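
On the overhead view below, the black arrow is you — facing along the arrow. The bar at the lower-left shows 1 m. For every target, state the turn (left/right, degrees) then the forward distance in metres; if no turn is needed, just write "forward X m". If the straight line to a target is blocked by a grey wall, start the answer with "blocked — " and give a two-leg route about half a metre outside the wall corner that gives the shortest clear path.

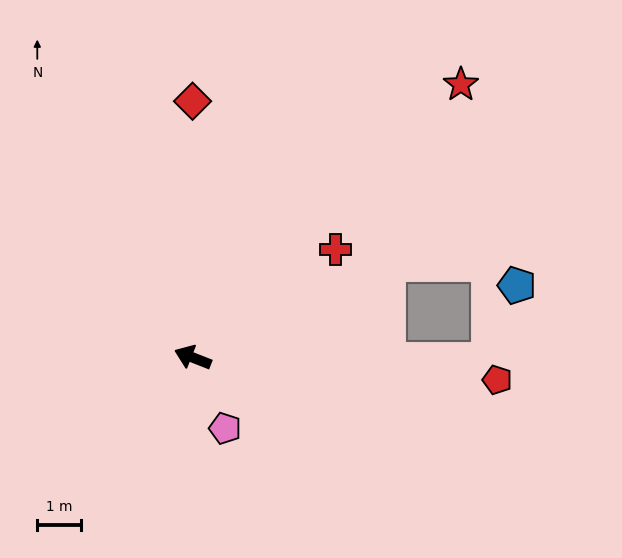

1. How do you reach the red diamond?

turn right 68°, forward 5.8 m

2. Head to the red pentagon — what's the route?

turn right 163°, forward 7.0 m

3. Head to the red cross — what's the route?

turn right 121°, forward 4.1 m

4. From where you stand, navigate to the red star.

turn right 113°, forward 8.7 m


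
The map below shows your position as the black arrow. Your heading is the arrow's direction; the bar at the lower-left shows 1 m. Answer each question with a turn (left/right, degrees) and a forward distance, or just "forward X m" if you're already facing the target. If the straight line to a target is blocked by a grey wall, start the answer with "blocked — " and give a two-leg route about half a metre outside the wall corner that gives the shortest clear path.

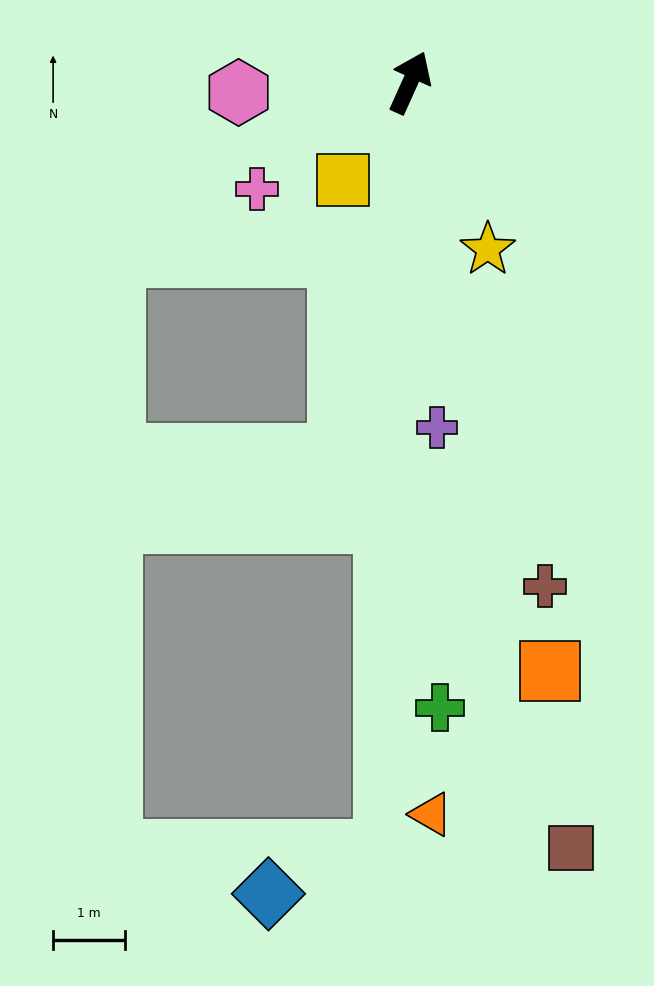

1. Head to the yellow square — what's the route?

turn left 170°, forward 1.6 m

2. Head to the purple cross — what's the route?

turn right 151°, forward 4.8 m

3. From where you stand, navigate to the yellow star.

turn right 131°, forward 2.6 m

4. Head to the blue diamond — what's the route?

blocked — turn right 158°, forward 10.6 m, then turn right 67°, forward 1.7 m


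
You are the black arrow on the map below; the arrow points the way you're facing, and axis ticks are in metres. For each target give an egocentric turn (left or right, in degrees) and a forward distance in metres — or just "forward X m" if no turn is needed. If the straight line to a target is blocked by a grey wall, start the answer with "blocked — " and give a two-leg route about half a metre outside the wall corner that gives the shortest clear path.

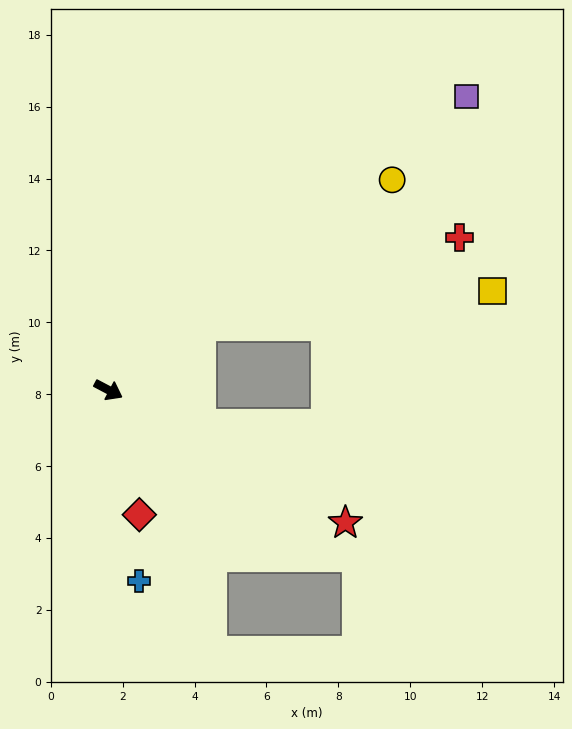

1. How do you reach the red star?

forward 7.6 m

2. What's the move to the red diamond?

turn right 48°, forward 3.6 m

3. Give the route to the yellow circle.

turn left 64°, forward 9.8 m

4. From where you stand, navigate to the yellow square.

blocked — turn left 62°, forward 3.1 m, then turn right 27°, forward 8.2 m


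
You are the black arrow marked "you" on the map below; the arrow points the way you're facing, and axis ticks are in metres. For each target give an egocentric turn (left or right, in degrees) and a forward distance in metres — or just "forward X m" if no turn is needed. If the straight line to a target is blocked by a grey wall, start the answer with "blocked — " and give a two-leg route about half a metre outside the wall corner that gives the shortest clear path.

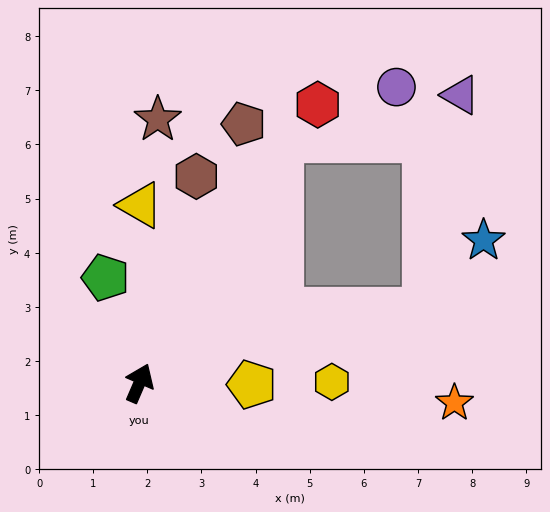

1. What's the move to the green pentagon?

turn left 41°, forward 2.0 m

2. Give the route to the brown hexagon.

turn left 8°, forward 4.0 m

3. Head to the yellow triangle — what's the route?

turn left 23°, forward 3.3 m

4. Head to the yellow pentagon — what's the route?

turn right 67°, forward 2.1 m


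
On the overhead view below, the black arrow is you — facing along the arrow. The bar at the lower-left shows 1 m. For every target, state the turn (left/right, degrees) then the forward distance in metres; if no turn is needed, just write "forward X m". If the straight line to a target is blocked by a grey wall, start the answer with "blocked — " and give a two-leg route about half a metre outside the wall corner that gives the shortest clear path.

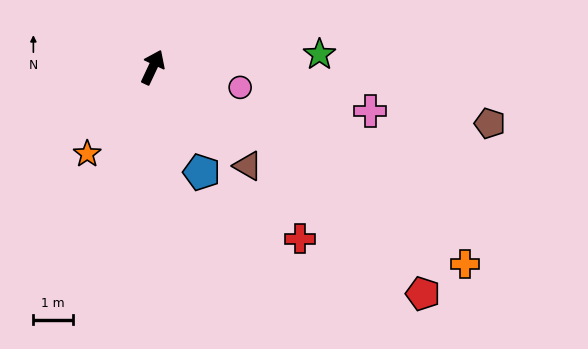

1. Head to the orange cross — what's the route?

turn right 97°, forward 9.4 m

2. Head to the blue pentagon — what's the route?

turn right 130°, forward 3.0 m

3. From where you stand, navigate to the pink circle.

turn right 78°, forward 2.3 m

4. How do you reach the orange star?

turn left 168°, forward 2.8 m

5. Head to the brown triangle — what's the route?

turn right 111°, forward 3.5 m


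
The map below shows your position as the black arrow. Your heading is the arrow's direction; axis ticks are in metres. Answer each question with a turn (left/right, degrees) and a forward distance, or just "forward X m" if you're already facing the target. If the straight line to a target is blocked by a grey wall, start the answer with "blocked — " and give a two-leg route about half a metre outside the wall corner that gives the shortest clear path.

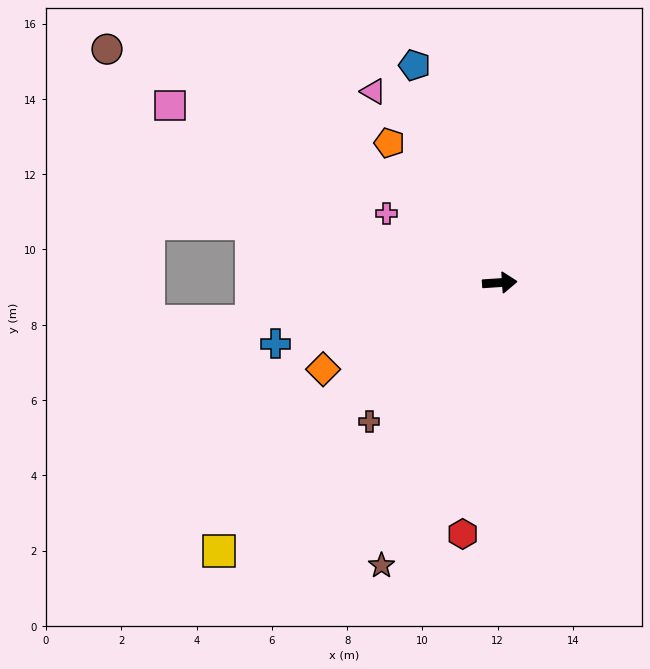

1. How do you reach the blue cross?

turn right 168°, forward 6.2 m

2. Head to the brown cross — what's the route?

turn right 137°, forward 5.1 m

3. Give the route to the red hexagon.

turn right 102°, forward 6.7 m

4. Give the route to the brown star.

turn right 116°, forward 8.1 m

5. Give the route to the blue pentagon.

turn left 108°, forward 6.2 m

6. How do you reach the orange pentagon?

turn left 125°, forward 4.7 m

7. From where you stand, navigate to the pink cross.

turn left 145°, forward 3.5 m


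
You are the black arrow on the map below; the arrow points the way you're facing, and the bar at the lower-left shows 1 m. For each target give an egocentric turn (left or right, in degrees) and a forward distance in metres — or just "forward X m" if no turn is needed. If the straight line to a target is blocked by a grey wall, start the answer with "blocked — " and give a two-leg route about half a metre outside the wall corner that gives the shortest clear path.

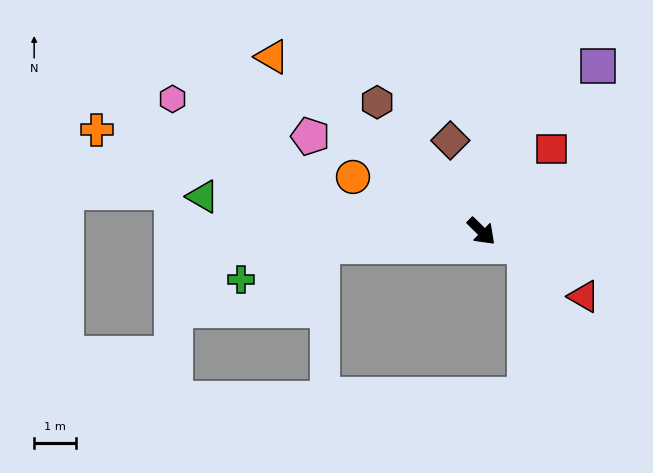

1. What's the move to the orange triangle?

turn right 175°, forward 6.5 m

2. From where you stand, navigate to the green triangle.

turn right 143°, forward 6.7 m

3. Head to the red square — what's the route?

turn left 94°, forward 2.6 m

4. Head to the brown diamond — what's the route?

turn left 153°, forward 2.3 m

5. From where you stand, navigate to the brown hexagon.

turn left 173°, forward 4.0 m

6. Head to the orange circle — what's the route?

turn right 159°, forward 3.3 m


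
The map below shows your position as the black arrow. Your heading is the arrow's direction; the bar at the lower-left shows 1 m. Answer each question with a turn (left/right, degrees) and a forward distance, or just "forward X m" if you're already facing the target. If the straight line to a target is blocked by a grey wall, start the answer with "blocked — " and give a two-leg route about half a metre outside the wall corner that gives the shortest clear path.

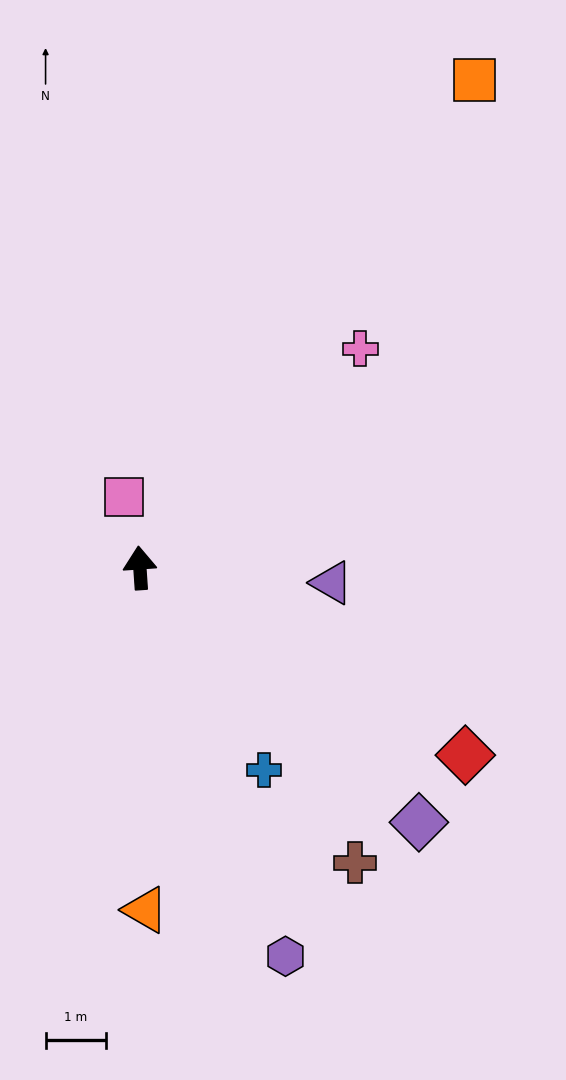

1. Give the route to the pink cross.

turn right 49°, forward 5.2 m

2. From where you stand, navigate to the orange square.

turn right 38°, forward 9.9 m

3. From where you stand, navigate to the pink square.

turn left 9°, forward 1.2 m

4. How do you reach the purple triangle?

turn right 98°, forward 3.2 m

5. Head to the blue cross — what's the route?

turn right 152°, forward 3.9 m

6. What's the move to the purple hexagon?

turn right 163°, forward 6.9 m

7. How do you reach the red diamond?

turn right 124°, forward 6.3 m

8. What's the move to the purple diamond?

turn right 136°, forward 6.3 m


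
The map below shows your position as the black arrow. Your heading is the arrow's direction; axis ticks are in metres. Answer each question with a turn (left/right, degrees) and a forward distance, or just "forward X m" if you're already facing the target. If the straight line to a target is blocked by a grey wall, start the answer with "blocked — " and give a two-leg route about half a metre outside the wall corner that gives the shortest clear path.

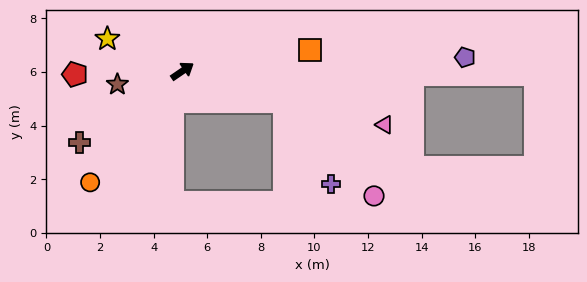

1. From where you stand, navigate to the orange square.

turn right 25°, forward 4.8 m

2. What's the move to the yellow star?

turn left 122°, forward 3.0 m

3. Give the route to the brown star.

turn left 157°, forward 2.5 m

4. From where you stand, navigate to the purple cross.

blocked — turn right 51°, forward 4.0 m, then turn right 44°, forward 3.5 m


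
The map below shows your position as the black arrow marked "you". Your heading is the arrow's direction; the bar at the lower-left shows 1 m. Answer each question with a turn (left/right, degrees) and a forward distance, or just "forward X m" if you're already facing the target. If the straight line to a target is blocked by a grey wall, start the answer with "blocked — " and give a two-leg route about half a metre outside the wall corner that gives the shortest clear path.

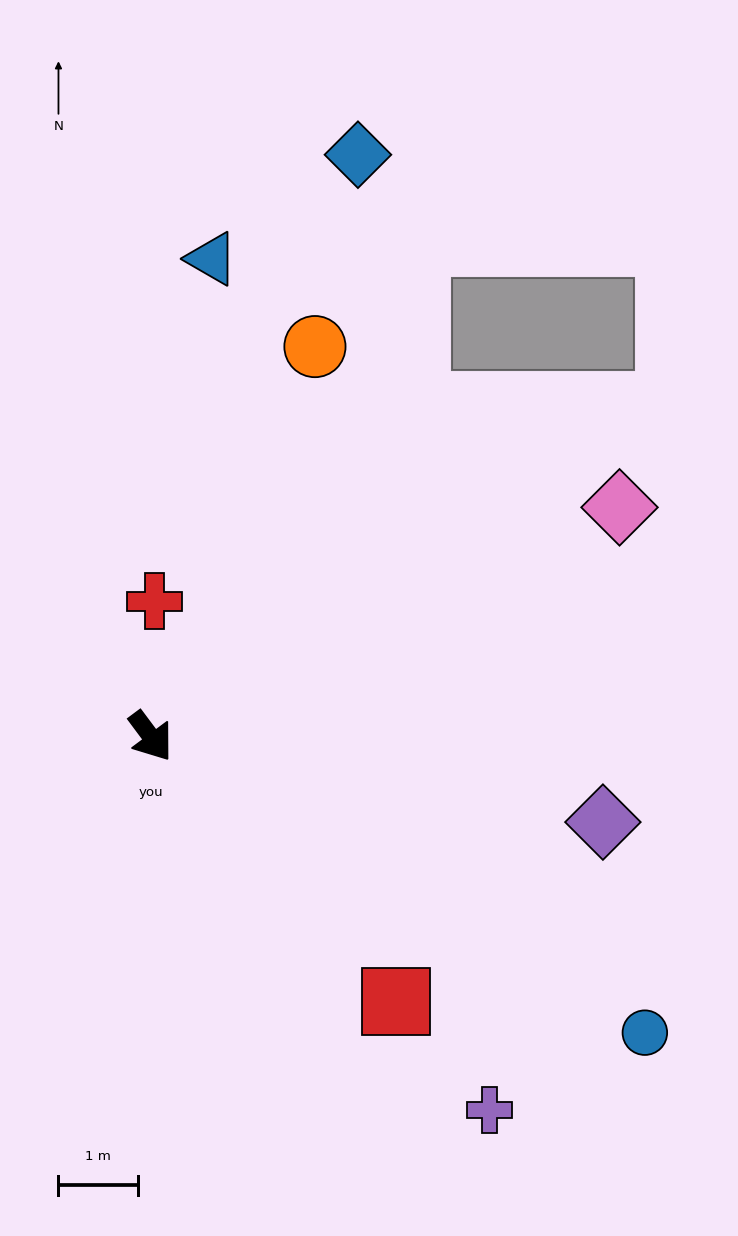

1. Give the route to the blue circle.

turn left 22°, forward 7.2 m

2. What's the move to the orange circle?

turn left 120°, forward 5.3 m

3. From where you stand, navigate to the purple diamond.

turn left 43°, forward 5.8 m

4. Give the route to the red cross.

turn left 142°, forward 1.7 m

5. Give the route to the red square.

turn left 6°, forward 4.5 m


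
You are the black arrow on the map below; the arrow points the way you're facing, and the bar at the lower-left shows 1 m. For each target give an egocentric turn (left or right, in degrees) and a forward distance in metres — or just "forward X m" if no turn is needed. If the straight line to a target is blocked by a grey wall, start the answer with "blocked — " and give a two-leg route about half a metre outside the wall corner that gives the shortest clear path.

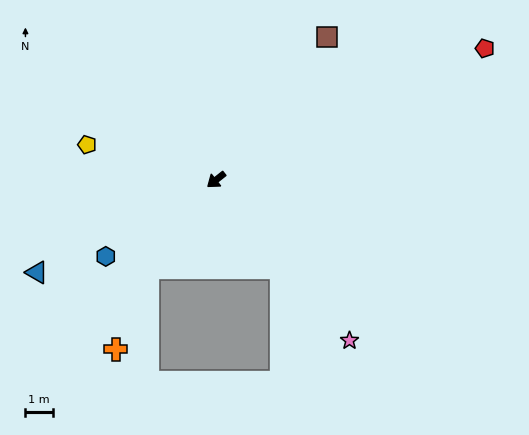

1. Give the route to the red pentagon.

turn left 168°, forward 10.9 m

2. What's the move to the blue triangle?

turn right 11°, forward 7.4 m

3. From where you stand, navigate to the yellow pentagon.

turn right 54°, forward 4.9 m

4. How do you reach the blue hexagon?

turn right 4°, forward 4.9 m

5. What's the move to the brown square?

turn right 166°, forward 6.6 m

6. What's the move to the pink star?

turn left 91°, forward 7.6 m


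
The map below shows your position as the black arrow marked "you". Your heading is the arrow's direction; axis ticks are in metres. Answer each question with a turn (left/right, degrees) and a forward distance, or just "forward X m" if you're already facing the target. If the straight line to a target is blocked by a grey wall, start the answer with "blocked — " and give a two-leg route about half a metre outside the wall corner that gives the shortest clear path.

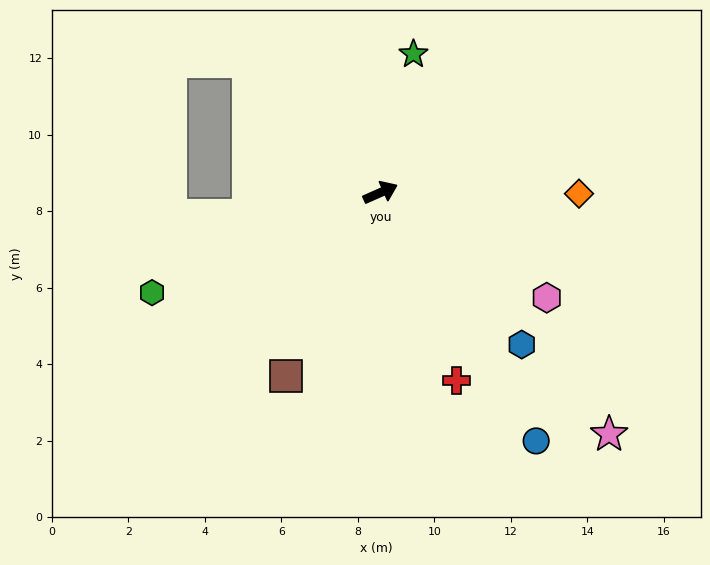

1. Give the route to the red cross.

turn right 92°, forward 5.3 m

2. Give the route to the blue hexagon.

turn right 71°, forward 5.4 m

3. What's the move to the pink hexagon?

turn right 56°, forward 5.1 m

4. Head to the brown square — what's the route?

turn right 141°, forward 5.4 m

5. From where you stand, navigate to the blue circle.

turn right 82°, forward 7.7 m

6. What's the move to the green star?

turn left 53°, forward 3.7 m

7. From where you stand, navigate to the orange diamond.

turn right 24°, forward 5.2 m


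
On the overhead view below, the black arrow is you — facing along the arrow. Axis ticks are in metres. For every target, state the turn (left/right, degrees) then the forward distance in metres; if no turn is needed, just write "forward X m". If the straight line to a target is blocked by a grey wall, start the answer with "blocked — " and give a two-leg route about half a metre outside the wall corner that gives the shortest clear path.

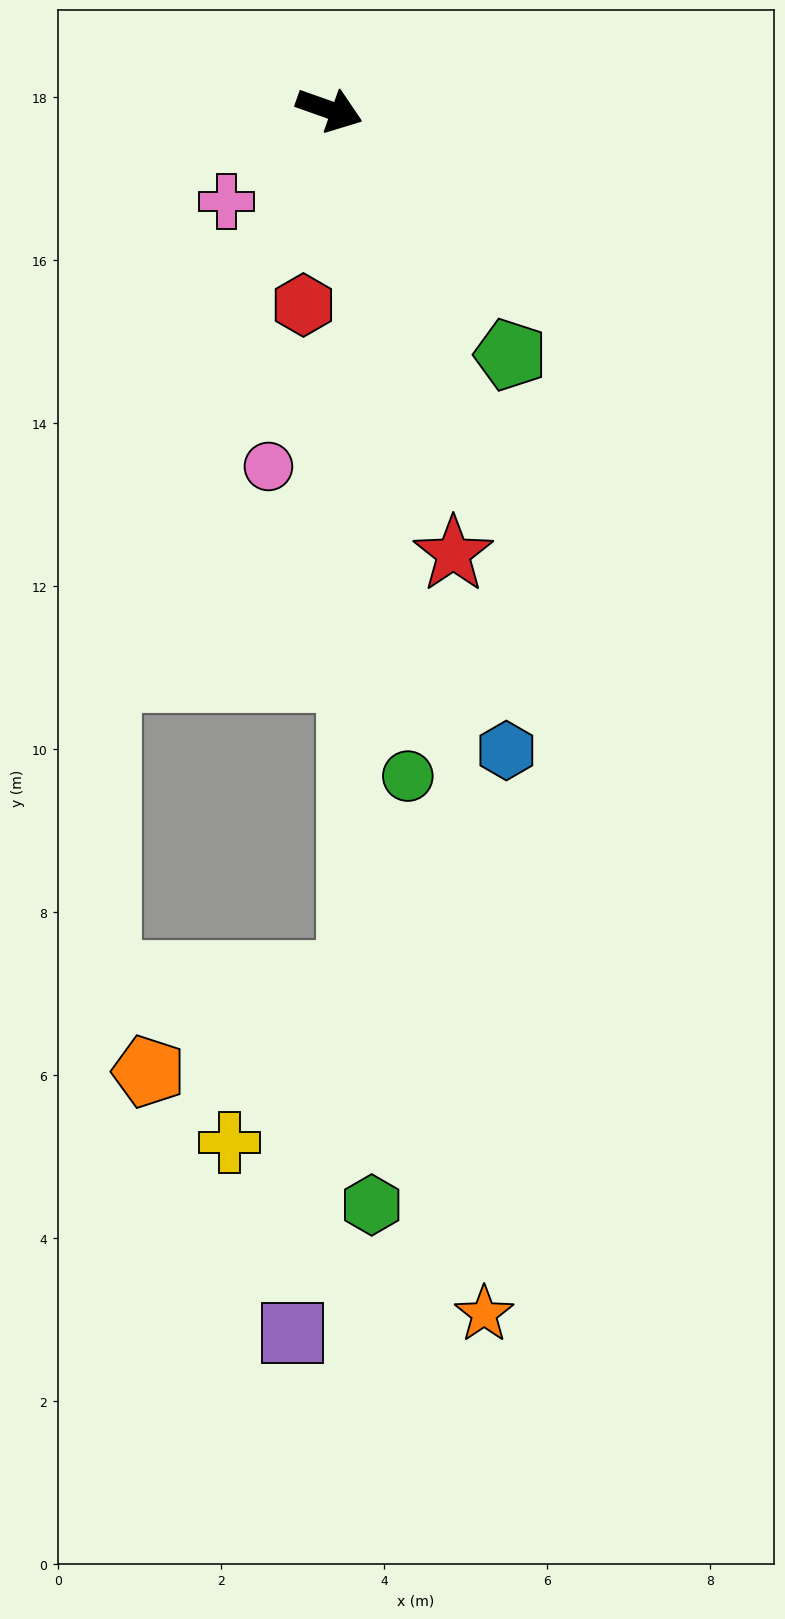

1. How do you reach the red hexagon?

turn right 78°, forward 2.4 m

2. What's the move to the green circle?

turn right 64°, forward 8.2 m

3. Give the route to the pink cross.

turn right 119°, forward 1.7 m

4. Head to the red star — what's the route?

turn right 55°, forward 5.7 m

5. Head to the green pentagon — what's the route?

turn right 34°, forward 3.7 m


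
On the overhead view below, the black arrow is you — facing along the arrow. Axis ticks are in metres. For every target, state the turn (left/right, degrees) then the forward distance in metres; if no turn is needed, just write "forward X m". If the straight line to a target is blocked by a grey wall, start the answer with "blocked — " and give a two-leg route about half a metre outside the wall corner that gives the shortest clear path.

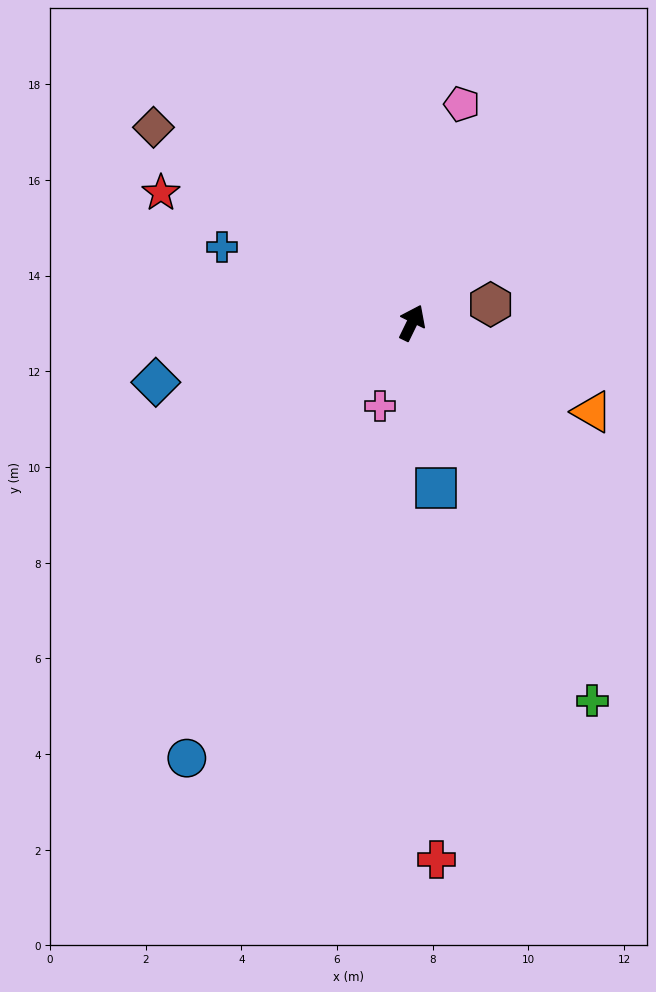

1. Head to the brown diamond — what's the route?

turn left 79°, forward 6.8 m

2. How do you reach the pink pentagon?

turn left 13°, forward 4.7 m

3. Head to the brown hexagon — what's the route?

turn right 51°, forward 1.7 m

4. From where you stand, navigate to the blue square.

turn right 146°, forward 3.5 m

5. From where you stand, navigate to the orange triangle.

turn right 90°, forward 4.2 m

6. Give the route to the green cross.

turn right 129°, forward 8.8 m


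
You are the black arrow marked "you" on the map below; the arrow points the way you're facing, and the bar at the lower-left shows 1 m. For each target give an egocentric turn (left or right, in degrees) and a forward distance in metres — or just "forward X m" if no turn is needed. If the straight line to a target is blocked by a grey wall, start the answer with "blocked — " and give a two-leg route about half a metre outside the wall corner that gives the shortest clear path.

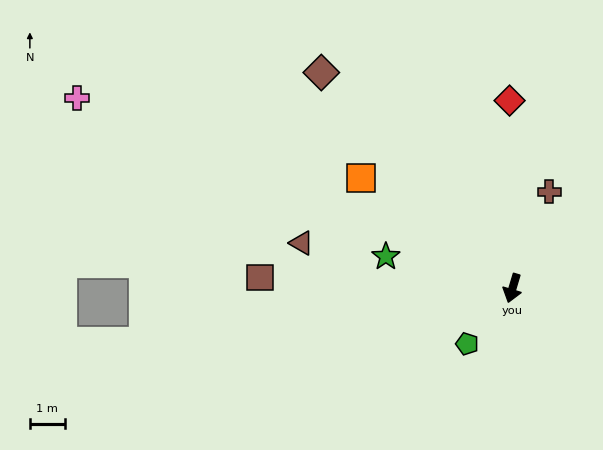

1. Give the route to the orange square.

turn right 109°, forward 5.4 m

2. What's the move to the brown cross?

turn left 176°, forward 3.0 m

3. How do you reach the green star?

turn right 87°, forward 3.8 m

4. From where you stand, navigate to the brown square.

turn right 76°, forward 7.3 m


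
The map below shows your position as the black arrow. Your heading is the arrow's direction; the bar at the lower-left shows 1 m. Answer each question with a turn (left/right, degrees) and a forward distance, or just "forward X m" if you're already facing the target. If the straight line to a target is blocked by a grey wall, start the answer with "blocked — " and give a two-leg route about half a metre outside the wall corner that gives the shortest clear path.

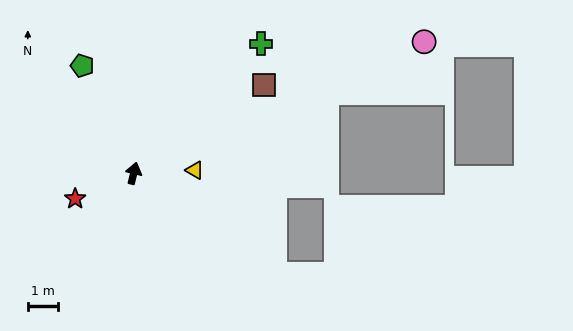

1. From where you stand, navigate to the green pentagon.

turn left 39°, forward 4.0 m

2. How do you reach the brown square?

turn right 42°, forward 5.3 m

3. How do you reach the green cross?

turn right 31°, forward 6.1 m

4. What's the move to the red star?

turn left 127°, forward 2.1 m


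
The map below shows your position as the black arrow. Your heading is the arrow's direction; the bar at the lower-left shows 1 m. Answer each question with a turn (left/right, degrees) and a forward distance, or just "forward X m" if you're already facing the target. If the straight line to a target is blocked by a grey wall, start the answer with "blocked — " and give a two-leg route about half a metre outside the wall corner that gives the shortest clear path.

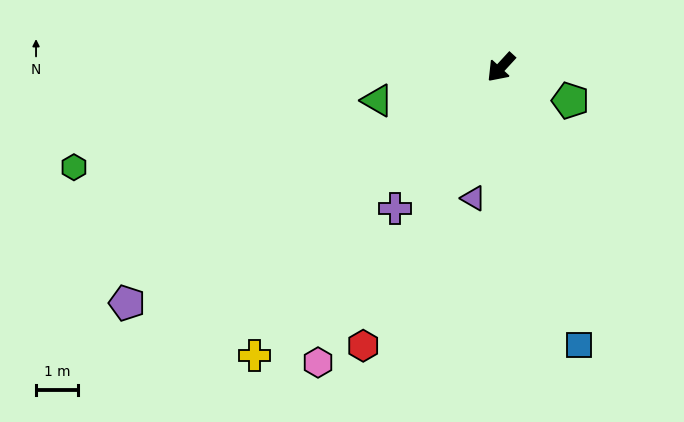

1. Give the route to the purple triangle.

turn left 31°, forward 3.2 m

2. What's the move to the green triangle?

turn right 32°, forward 3.1 m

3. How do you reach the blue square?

turn left 58°, forward 6.9 m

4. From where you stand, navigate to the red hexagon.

turn left 16°, forward 7.4 m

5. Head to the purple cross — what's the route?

turn left 6°, forward 4.2 m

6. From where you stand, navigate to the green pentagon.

turn left 107°, forward 1.8 m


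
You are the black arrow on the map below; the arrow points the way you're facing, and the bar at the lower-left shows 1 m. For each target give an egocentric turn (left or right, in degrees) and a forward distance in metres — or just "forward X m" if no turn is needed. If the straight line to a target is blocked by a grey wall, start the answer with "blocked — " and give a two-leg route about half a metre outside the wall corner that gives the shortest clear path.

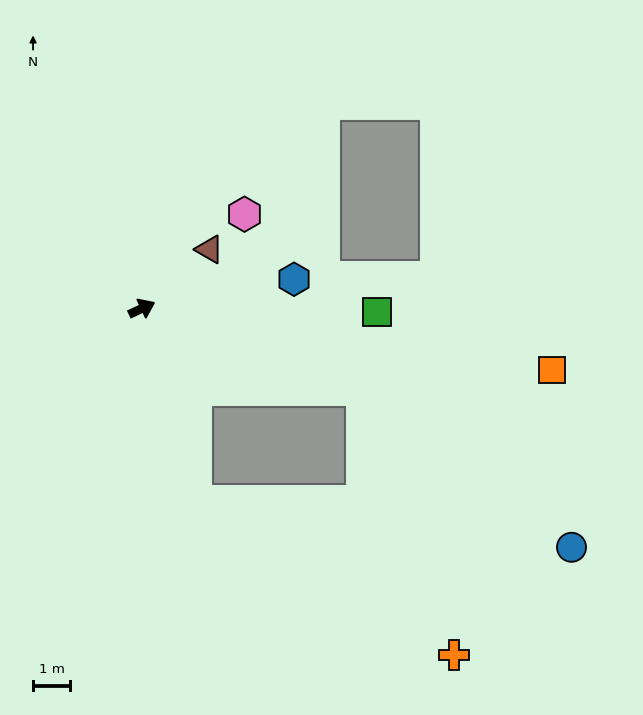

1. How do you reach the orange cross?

blocked — turn right 99°, forward 5.4 m, then turn left 43°, forward 8.1 m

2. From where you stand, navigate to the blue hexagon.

turn right 14°, forward 4.2 m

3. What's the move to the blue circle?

blocked — turn right 45°, forward 6.3 m, then turn right 17°, forward 7.1 m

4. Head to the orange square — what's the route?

turn right 34°, forward 11.2 m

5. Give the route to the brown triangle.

turn left 16°, forward 2.4 m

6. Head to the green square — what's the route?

turn right 26°, forward 6.3 m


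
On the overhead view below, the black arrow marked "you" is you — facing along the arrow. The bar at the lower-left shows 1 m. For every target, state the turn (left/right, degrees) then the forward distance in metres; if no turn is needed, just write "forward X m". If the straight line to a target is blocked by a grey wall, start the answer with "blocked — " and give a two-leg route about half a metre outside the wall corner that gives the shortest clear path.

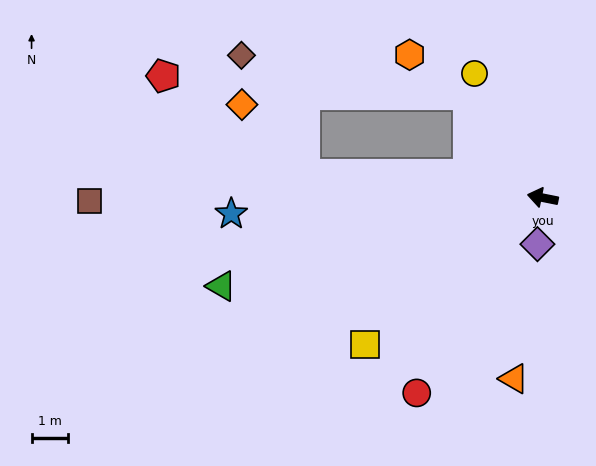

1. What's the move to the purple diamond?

turn left 95°, forward 1.3 m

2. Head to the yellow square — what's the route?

turn left 51°, forward 6.4 m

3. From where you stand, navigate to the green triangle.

turn left 27°, forward 9.2 m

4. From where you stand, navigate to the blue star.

turn left 14°, forward 8.6 m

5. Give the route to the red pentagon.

blocked — turn left 6°, forward 6.6 m, then turn right 30°, forward 4.8 m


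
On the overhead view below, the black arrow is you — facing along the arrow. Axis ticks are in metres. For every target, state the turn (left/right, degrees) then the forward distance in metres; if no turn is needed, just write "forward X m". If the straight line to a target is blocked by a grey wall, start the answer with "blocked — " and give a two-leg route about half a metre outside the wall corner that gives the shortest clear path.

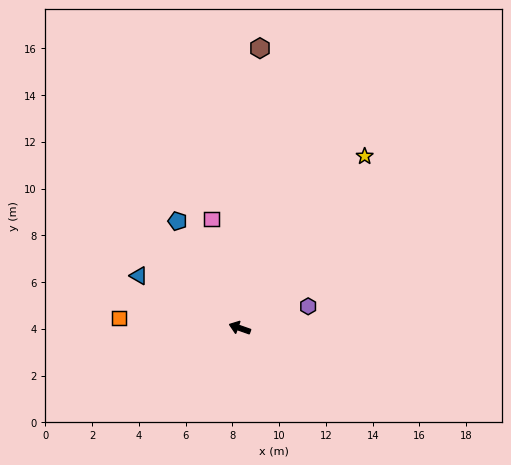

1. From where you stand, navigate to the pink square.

turn right 56°, forward 4.8 m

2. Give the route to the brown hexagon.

turn right 75°, forward 12.0 m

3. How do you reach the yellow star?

turn right 107°, forward 9.1 m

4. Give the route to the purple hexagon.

turn right 143°, forward 3.1 m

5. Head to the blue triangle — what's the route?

turn right 8°, forward 4.9 m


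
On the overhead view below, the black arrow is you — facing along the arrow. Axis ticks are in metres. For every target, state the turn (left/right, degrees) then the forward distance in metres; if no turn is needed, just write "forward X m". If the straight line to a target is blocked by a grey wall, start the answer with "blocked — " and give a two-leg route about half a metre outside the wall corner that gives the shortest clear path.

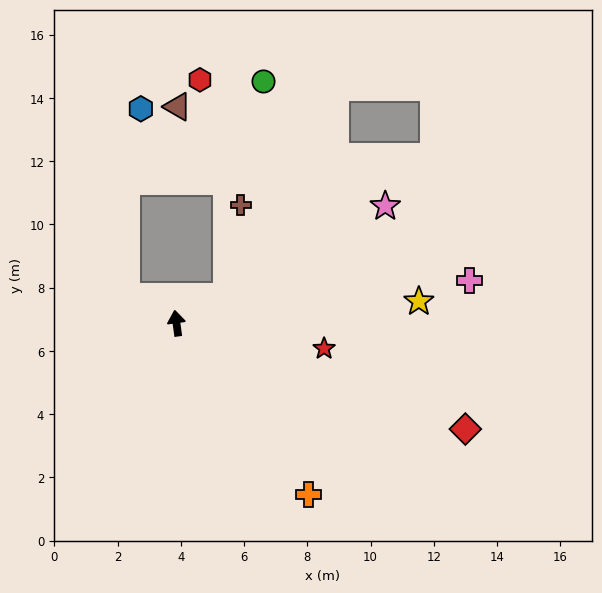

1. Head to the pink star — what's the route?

turn right 69°, forward 7.6 m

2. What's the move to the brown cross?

blocked — turn right 69°, forward 1.8 m, then turn left 52°, forward 2.9 m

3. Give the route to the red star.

turn right 108°, forward 4.7 m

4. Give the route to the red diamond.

turn right 118°, forward 9.7 m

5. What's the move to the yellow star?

turn right 93°, forward 7.7 m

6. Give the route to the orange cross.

turn right 150°, forward 6.8 m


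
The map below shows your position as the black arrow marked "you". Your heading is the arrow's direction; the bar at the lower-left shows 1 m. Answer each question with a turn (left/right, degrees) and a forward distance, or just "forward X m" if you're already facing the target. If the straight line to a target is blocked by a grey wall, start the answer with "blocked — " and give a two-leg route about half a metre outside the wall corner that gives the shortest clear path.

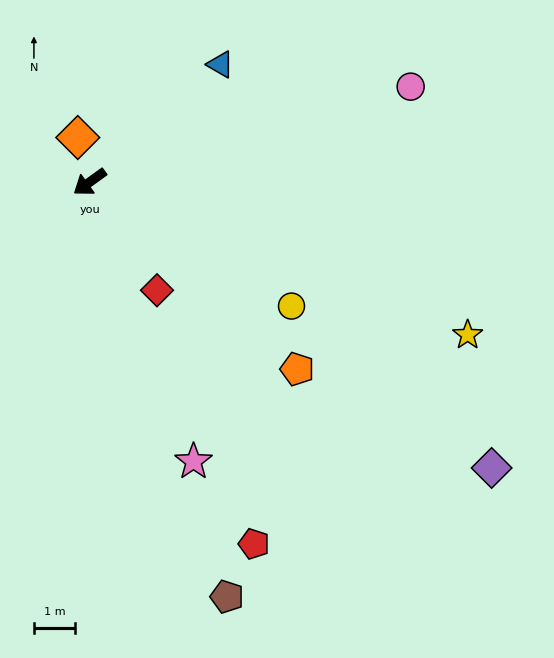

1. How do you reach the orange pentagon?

turn left 102°, forward 6.7 m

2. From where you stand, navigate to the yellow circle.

turn left 113°, forward 5.7 m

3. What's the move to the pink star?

turn left 75°, forward 7.2 m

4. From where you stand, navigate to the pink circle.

turn left 161°, forward 8.1 m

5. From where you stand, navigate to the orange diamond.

turn right 111°, forward 1.1 m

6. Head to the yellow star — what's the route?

turn left 122°, forward 9.8 m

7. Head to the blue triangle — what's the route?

turn right 174°, forward 4.2 m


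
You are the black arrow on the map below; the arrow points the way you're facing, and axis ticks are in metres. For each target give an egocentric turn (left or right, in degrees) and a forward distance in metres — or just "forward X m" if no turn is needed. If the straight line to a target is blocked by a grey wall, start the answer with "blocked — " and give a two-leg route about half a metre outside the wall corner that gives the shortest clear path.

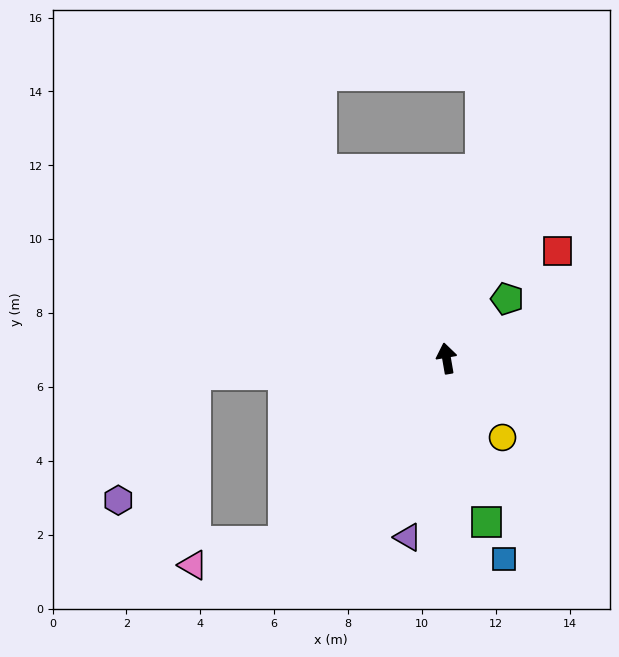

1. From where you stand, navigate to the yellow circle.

turn right 155°, forward 2.6 m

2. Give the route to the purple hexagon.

blocked — turn left 84°, forward 6.8 m, then turn left 55°, forward 4.0 m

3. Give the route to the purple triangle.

turn left 158°, forward 5.0 m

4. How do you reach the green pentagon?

turn right 55°, forward 2.3 m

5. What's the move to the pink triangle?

blocked — turn left 129°, forward 6.6 m, then turn right 34°, forward 2.5 m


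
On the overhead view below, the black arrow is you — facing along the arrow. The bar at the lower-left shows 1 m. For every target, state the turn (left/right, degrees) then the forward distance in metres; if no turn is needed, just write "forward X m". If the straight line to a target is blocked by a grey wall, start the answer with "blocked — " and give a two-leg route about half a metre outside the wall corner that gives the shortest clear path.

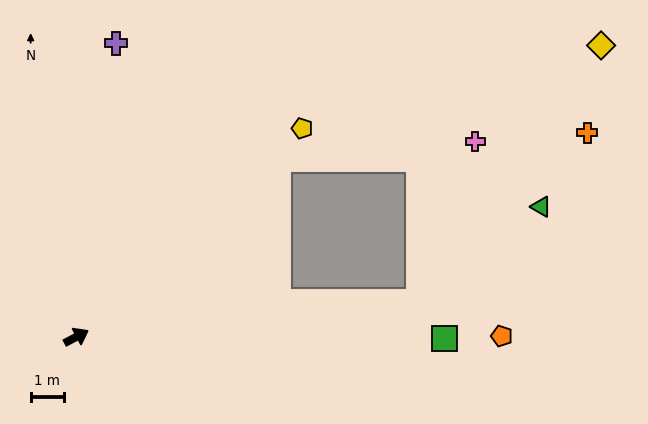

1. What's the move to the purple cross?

turn left 54°, forward 9.0 m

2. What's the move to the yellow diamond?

blocked — turn left 14°, forward 8.1 m, then turn right 23°, forward 10.4 m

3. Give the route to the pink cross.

blocked — turn left 14°, forward 8.1 m, then turn right 37°, forward 6.0 m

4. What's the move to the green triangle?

blocked — turn right 22°, forward 10.5 m, then turn left 32°, forward 4.7 m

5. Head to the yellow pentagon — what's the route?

turn left 15°, forward 9.3 m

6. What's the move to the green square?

turn right 28°, forward 11.1 m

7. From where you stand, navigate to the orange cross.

blocked — turn right 22°, forward 10.5 m, then turn left 40°, forward 7.2 m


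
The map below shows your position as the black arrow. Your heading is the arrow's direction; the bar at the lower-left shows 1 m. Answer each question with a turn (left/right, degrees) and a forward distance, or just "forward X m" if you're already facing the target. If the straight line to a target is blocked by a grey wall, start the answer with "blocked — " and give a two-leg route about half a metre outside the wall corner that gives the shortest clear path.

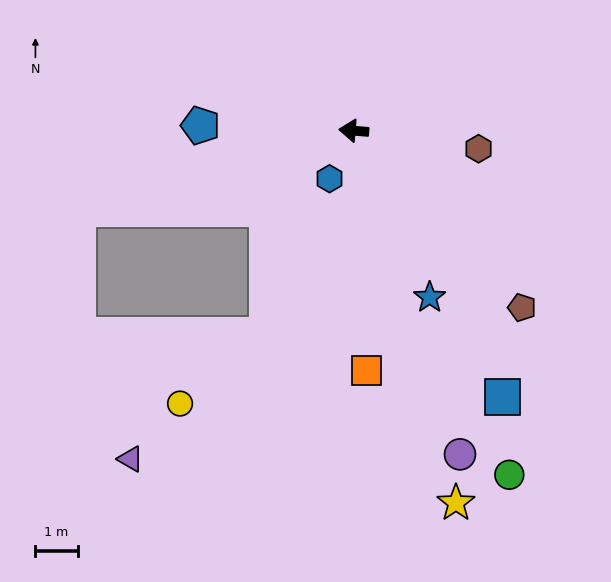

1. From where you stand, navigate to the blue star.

turn left 119°, forward 4.3 m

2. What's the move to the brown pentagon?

turn left 138°, forward 5.8 m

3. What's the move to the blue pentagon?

turn left 3°, forward 3.6 m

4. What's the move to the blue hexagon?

turn left 68°, forward 1.3 m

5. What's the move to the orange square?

turn left 98°, forward 5.7 m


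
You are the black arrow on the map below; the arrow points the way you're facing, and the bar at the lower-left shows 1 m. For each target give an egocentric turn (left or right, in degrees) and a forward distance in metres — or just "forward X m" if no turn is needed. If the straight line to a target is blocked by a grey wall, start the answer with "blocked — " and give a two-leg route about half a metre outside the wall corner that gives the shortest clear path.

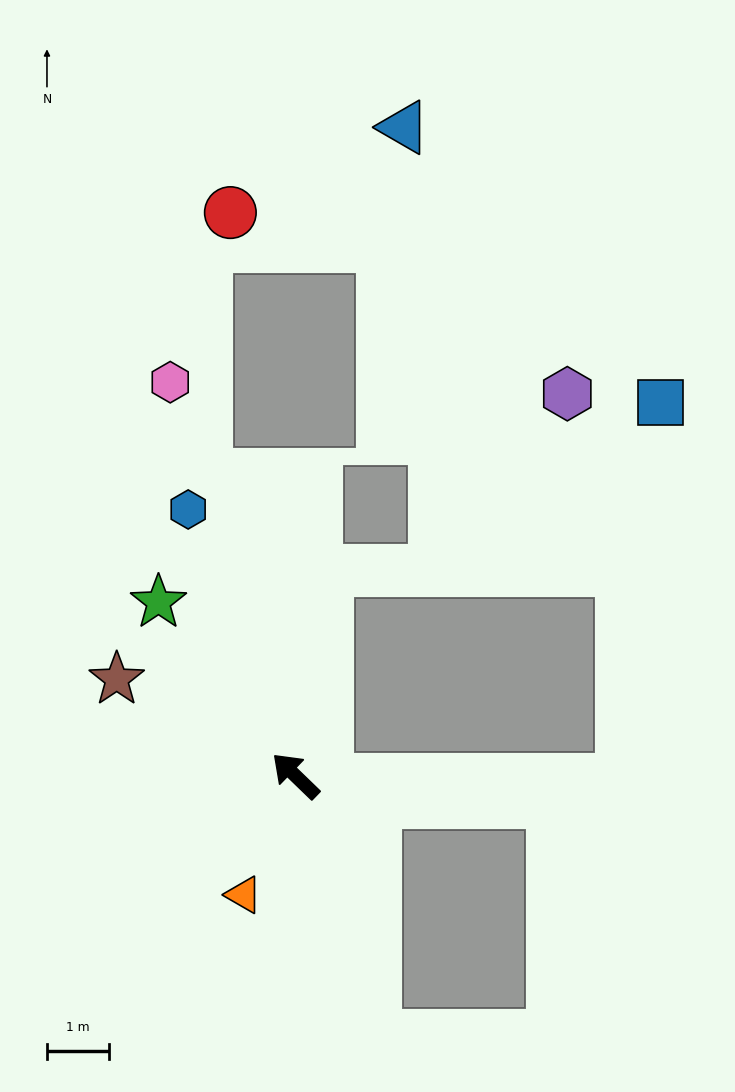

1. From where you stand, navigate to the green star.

turn right 8°, forward 3.6 m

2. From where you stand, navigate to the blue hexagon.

turn right 24°, forward 4.6 m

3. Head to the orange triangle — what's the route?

turn left 110°, forward 2.1 m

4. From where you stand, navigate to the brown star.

turn left 16°, forward 3.3 m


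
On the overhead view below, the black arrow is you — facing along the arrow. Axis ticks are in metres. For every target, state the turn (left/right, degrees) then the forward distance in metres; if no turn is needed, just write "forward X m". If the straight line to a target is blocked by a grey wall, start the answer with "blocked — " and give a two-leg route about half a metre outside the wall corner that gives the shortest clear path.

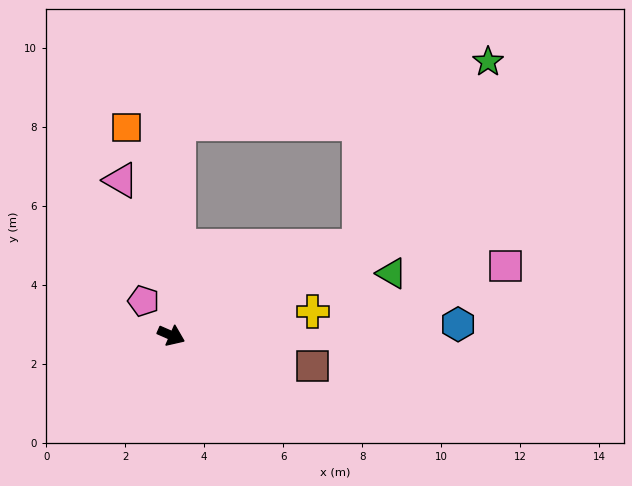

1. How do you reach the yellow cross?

turn left 33°, forward 3.6 m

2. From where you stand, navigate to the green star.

blocked — turn left 49°, forward 5.3 m, then turn left 30°, forward 5.7 m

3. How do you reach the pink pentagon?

turn left 152°, forward 1.1 m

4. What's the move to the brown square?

turn left 12°, forward 3.7 m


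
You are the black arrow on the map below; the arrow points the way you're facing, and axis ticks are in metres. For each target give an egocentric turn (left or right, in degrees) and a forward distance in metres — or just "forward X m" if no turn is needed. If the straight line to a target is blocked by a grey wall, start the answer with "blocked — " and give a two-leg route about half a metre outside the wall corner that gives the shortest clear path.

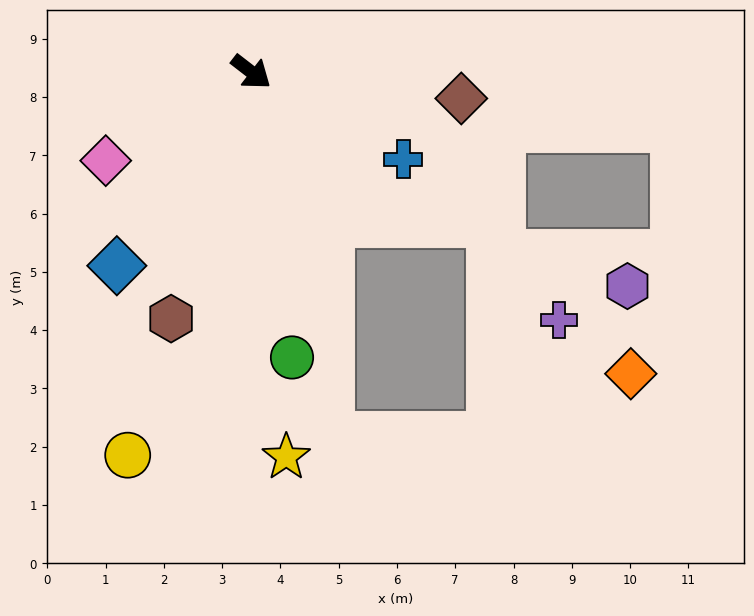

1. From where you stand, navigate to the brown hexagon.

turn right 70°, forward 4.4 m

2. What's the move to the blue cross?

turn left 8°, forward 3.0 m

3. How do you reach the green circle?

turn right 44°, forward 4.9 m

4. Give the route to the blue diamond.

turn right 87°, forward 4.0 m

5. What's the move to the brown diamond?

turn left 31°, forward 3.6 m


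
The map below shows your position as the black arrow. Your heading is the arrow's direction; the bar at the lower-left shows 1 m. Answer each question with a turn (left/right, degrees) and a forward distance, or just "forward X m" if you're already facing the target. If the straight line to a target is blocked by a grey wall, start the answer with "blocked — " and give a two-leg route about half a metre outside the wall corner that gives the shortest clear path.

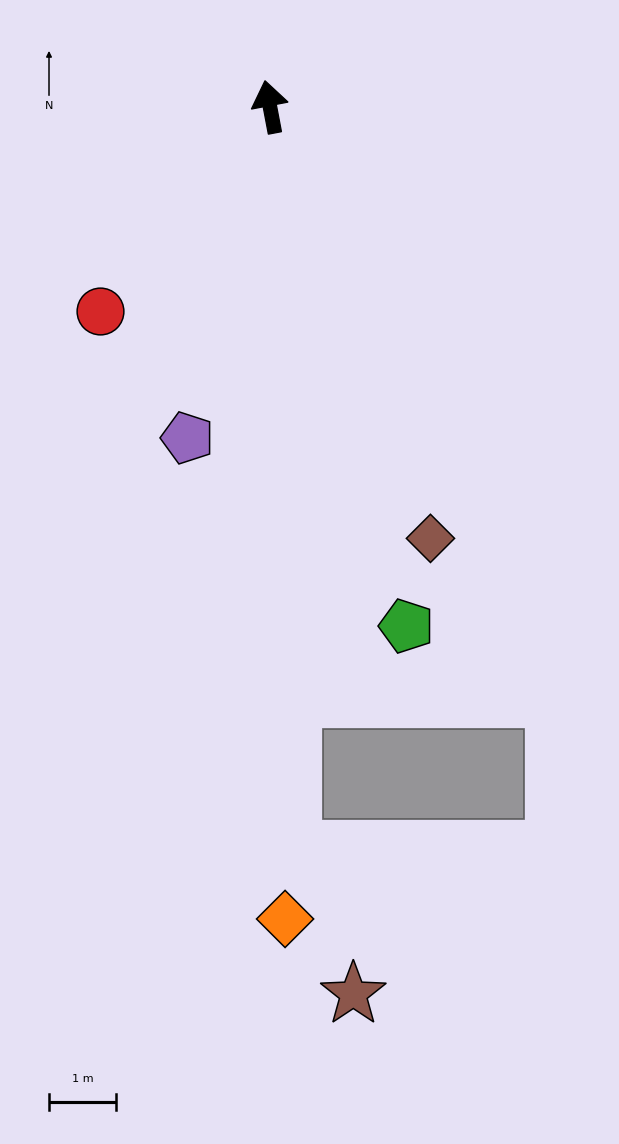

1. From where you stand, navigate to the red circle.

turn left 130°, forward 4.0 m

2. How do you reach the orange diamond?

turn left 170°, forward 12.2 m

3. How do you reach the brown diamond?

turn right 170°, forward 6.9 m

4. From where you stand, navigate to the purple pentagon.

turn left 155°, forward 5.1 m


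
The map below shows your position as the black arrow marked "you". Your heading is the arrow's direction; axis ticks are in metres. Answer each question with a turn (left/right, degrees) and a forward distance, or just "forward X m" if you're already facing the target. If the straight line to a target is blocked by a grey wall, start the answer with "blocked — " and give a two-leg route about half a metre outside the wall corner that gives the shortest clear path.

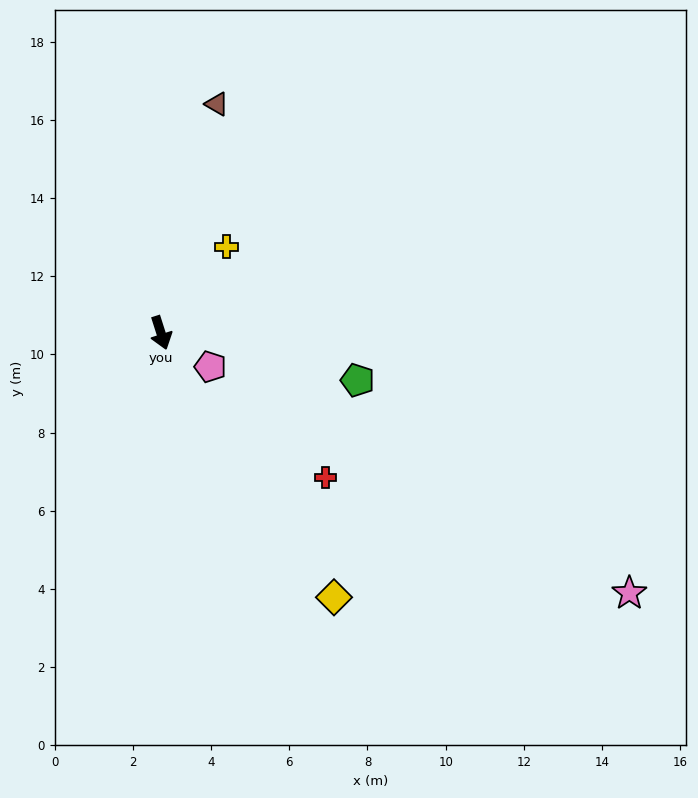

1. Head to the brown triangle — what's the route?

turn left 149°, forward 6.0 m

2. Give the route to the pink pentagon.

turn left 38°, forward 1.5 m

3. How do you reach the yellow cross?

turn left 125°, forward 2.8 m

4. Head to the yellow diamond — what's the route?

turn left 16°, forward 8.1 m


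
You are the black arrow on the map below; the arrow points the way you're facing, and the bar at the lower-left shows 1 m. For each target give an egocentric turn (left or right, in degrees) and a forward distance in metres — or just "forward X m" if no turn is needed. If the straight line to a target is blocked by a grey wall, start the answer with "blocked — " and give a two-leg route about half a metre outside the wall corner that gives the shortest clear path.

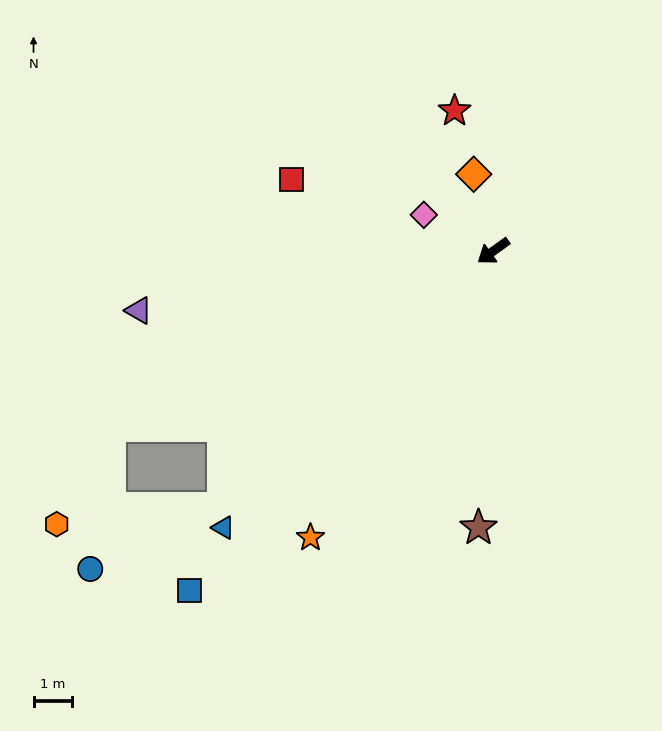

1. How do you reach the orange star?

turn left 22°, forward 8.9 m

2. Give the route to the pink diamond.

turn right 63°, forward 2.0 m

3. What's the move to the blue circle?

blocked — turn right 11°, forward 11.0 m, then turn left 57°, forward 3.8 m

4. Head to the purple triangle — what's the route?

turn right 26°, forward 9.4 m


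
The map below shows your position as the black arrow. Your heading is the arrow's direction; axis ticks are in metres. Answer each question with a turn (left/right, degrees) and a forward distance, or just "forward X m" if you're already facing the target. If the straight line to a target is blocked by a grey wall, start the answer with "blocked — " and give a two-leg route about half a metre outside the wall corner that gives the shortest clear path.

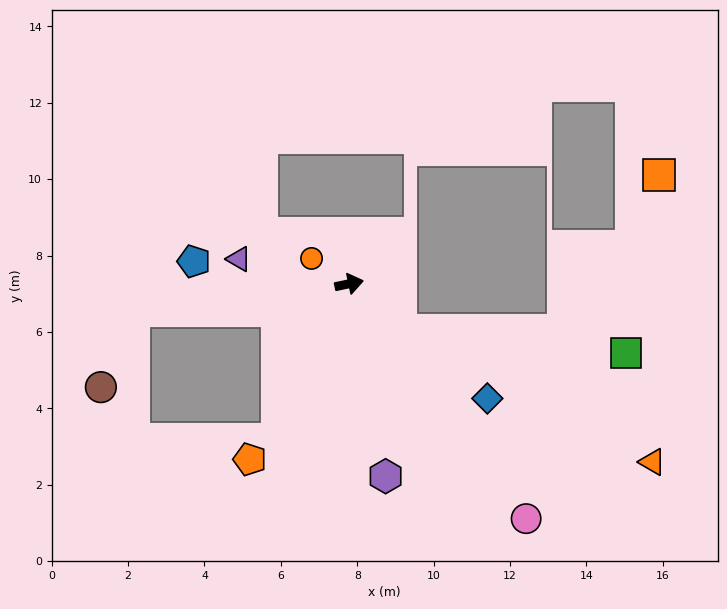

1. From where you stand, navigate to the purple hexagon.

turn right 91°, forward 5.1 m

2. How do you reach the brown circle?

blocked — turn left 175°, forward 5.7 m, then turn left 60°, forward 2.2 m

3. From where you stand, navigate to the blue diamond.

turn right 52°, forward 4.7 m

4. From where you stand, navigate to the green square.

blocked — turn right 54°, forward 1.8 m, then turn left 36°, forward 5.9 m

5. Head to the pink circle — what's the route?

turn right 65°, forward 7.7 m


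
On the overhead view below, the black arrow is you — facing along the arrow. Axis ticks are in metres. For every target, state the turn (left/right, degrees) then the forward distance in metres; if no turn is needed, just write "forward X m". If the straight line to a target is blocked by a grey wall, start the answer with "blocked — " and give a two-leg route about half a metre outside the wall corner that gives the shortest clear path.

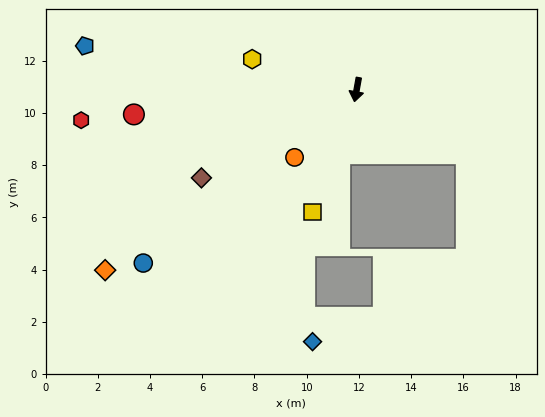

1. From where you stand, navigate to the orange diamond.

turn right 44°, forward 11.9 m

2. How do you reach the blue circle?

turn right 41°, forward 10.5 m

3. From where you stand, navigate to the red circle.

turn right 73°, forward 8.6 m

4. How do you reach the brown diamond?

turn right 50°, forward 6.8 m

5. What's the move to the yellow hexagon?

turn right 96°, forward 4.2 m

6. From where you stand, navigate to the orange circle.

turn right 32°, forward 3.5 m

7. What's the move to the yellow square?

turn right 10°, forward 5.0 m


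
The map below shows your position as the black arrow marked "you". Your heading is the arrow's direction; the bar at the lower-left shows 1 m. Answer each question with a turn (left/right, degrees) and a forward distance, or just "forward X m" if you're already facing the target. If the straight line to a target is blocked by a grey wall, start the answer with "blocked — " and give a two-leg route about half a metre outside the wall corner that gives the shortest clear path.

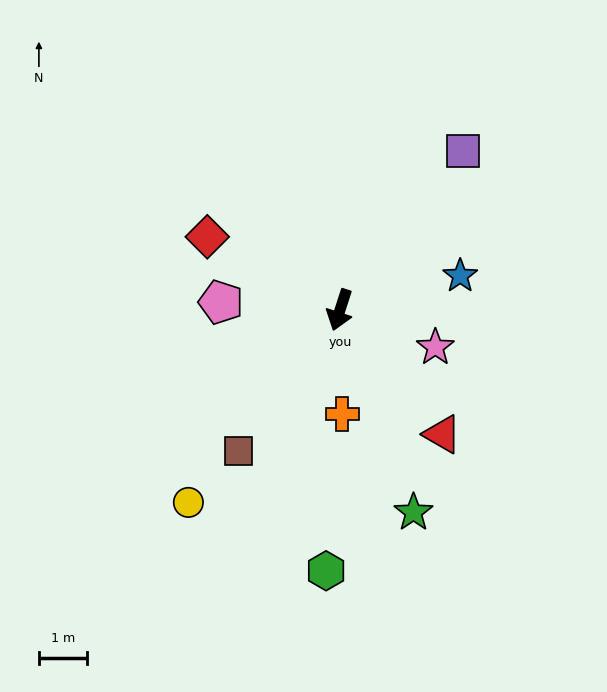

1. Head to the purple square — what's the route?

turn left 160°, forward 4.2 m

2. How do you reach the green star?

turn left 38°, forward 4.5 m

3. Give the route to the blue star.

turn left 124°, forward 2.6 m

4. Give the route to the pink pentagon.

turn right 76°, forward 2.5 m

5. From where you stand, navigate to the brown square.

turn right 18°, forward 3.6 m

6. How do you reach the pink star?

turn left 87°, forward 2.1 m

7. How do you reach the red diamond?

turn right 101°, forward 3.2 m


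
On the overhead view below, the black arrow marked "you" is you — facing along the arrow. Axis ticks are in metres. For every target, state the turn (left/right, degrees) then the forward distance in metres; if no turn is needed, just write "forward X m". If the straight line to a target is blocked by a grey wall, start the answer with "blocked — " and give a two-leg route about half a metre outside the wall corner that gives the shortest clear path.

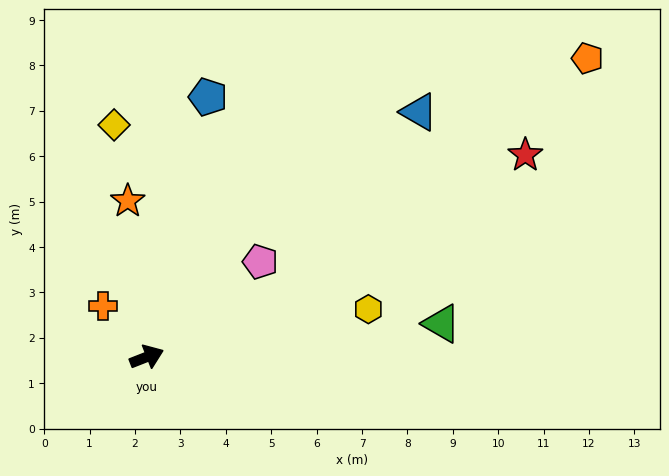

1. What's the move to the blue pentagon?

turn left 55°, forward 5.9 m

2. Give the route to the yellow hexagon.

turn right 9°, forward 5.0 m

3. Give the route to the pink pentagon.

turn left 19°, forward 3.3 m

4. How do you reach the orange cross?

turn left 109°, forward 1.5 m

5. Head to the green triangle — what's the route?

turn right 15°, forward 6.5 m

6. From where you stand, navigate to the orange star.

turn left 76°, forward 3.5 m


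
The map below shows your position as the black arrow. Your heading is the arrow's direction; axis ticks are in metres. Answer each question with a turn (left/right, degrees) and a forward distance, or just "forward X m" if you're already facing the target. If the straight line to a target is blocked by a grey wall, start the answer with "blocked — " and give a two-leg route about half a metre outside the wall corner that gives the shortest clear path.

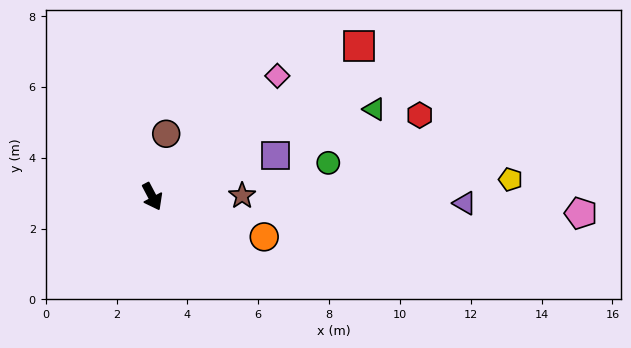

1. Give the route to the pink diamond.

turn left 106°, forward 4.9 m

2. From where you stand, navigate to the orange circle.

turn left 42°, forward 3.4 m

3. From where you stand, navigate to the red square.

turn left 98°, forward 7.2 m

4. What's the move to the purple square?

turn left 81°, forward 3.7 m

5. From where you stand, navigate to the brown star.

turn left 63°, forward 2.5 m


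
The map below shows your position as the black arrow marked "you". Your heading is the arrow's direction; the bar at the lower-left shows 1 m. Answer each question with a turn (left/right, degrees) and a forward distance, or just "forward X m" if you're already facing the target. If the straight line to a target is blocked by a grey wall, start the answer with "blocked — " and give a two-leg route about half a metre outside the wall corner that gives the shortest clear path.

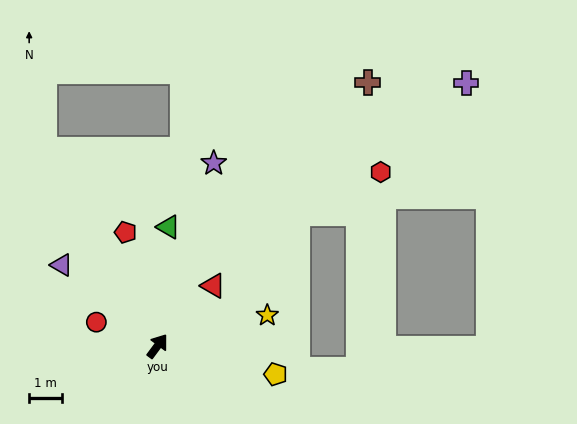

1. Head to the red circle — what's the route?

turn left 105°, forward 2.0 m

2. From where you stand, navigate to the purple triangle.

turn left 86°, forward 3.8 m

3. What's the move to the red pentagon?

turn left 52°, forward 3.6 m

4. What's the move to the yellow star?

turn right 38°, forward 3.5 m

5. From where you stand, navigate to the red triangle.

turn right 6°, forward 2.5 m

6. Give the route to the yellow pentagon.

turn right 67°, forward 3.7 m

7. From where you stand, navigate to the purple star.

turn left 19°, forward 5.8 m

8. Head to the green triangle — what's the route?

turn left 31°, forward 3.7 m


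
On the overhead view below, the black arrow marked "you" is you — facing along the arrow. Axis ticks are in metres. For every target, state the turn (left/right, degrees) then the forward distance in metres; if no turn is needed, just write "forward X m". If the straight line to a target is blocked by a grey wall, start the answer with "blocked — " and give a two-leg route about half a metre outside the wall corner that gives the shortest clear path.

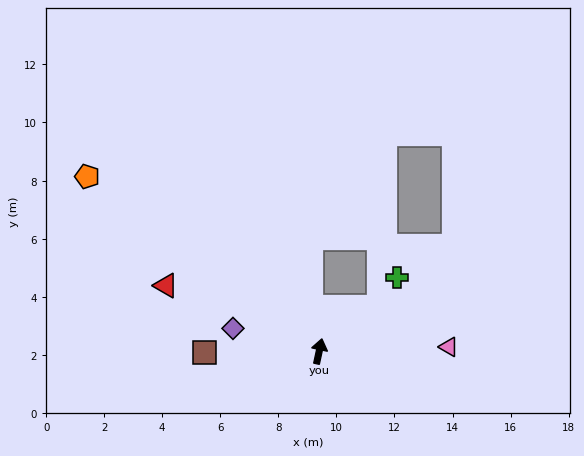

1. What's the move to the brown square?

turn left 103°, forward 4.0 m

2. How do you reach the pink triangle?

turn right 76°, forward 4.5 m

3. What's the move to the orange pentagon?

turn left 65°, forward 10.0 m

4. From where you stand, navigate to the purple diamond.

turn left 87°, forward 3.1 m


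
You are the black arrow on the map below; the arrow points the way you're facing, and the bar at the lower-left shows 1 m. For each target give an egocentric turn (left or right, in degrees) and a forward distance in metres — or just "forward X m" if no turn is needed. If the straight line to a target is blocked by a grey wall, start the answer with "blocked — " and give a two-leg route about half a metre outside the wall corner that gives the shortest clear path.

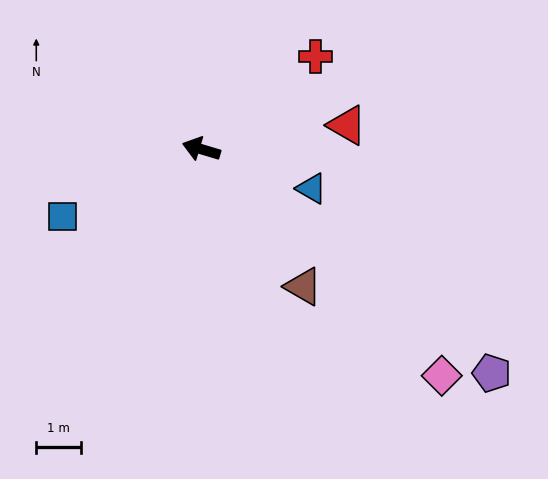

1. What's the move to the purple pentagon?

turn left 159°, forward 8.2 m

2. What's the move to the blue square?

turn left 42°, forward 3.4 m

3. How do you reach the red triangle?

turn right 154°, forward 3.3 m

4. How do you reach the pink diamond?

turn left 153°, forward 7.4 m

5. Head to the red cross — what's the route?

turn right 124°, forward 3.3 m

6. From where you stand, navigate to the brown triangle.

turn left 143°, forward 3.8 m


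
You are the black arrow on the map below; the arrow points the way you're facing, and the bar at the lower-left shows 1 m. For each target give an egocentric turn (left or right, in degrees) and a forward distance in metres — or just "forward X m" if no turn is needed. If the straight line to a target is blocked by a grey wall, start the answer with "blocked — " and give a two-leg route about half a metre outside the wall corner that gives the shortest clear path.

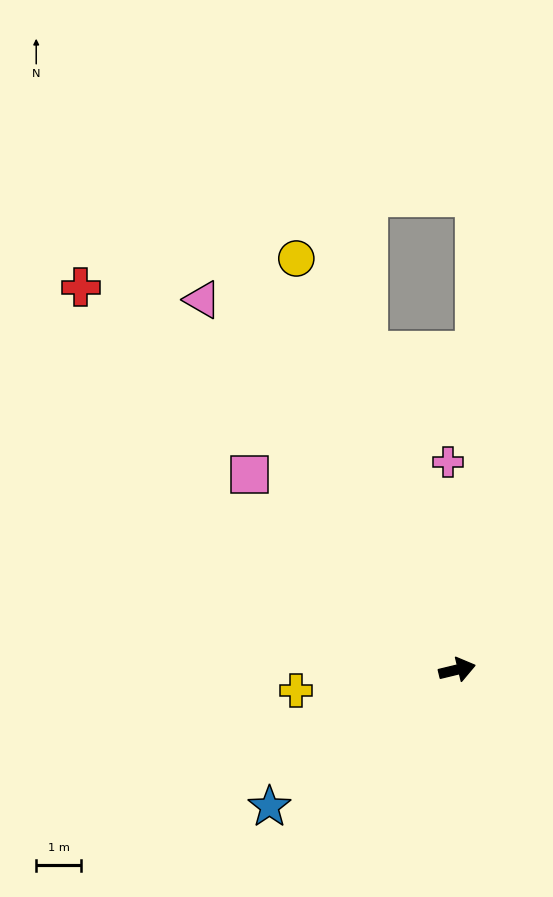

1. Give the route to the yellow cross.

turn left 174°, forward 3.6 m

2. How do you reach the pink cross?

turn left 79°, forward 4.6 m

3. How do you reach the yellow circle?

turn left 98°, forward 9.8 m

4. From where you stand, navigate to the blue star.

turn right 157°, forward 5.1 m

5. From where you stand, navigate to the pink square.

turn left 123°, forward 6.3 m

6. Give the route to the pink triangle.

turn left 111°, forward 9.9 m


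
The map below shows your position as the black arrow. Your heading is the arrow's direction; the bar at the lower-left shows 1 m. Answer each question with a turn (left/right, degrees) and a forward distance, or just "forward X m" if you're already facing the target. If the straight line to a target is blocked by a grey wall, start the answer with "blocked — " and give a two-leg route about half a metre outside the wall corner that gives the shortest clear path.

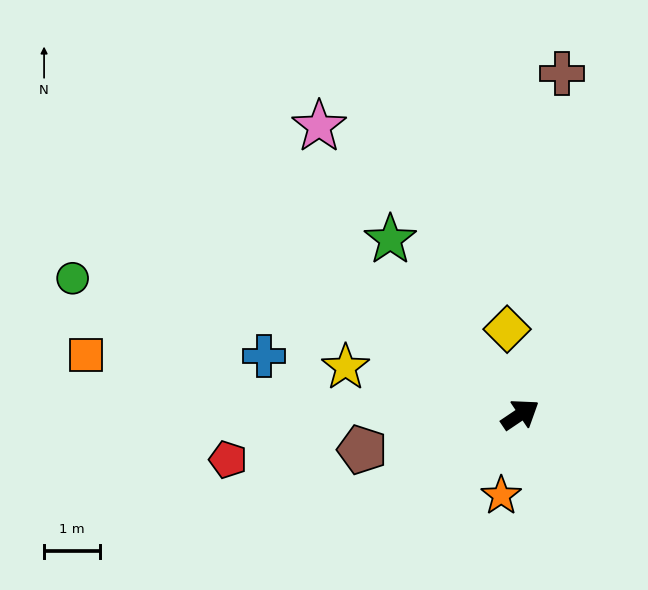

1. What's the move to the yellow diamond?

turn left 65°, forward 1.5 m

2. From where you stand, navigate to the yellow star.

turn left 131°, forward 3.2 m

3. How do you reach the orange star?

turn right 137°, forward 1.5 m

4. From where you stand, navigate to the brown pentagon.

turn left 159°, forward 2.9 m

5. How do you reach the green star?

turn left 93°, forward 3.9 m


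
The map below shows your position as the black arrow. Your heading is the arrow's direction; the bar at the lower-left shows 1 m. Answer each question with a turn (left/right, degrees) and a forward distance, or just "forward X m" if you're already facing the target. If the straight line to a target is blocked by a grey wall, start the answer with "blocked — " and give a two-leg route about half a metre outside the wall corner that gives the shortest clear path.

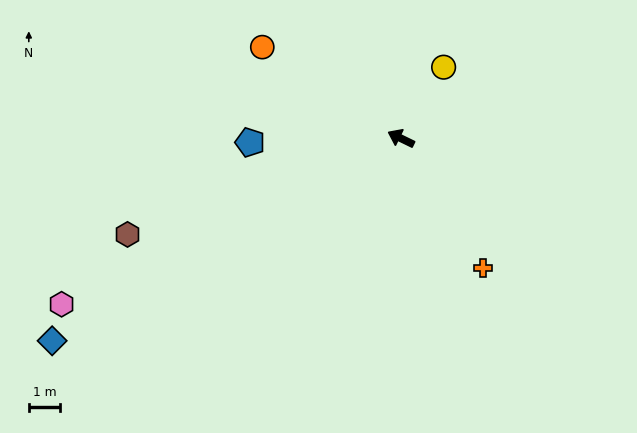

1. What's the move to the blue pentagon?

turn left 27°, forward 4.8 m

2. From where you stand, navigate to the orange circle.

turn right 7°, forward 5.2 m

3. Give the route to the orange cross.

turn left 148°, forward 4.8 m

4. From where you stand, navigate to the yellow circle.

turn right 95°, forward 2.6 m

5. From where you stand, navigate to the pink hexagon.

turn left 52°, forward 11.9 m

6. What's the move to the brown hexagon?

turn left 45°, forward 9.1 m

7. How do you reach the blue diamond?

turn left 56°, forward 12.7 m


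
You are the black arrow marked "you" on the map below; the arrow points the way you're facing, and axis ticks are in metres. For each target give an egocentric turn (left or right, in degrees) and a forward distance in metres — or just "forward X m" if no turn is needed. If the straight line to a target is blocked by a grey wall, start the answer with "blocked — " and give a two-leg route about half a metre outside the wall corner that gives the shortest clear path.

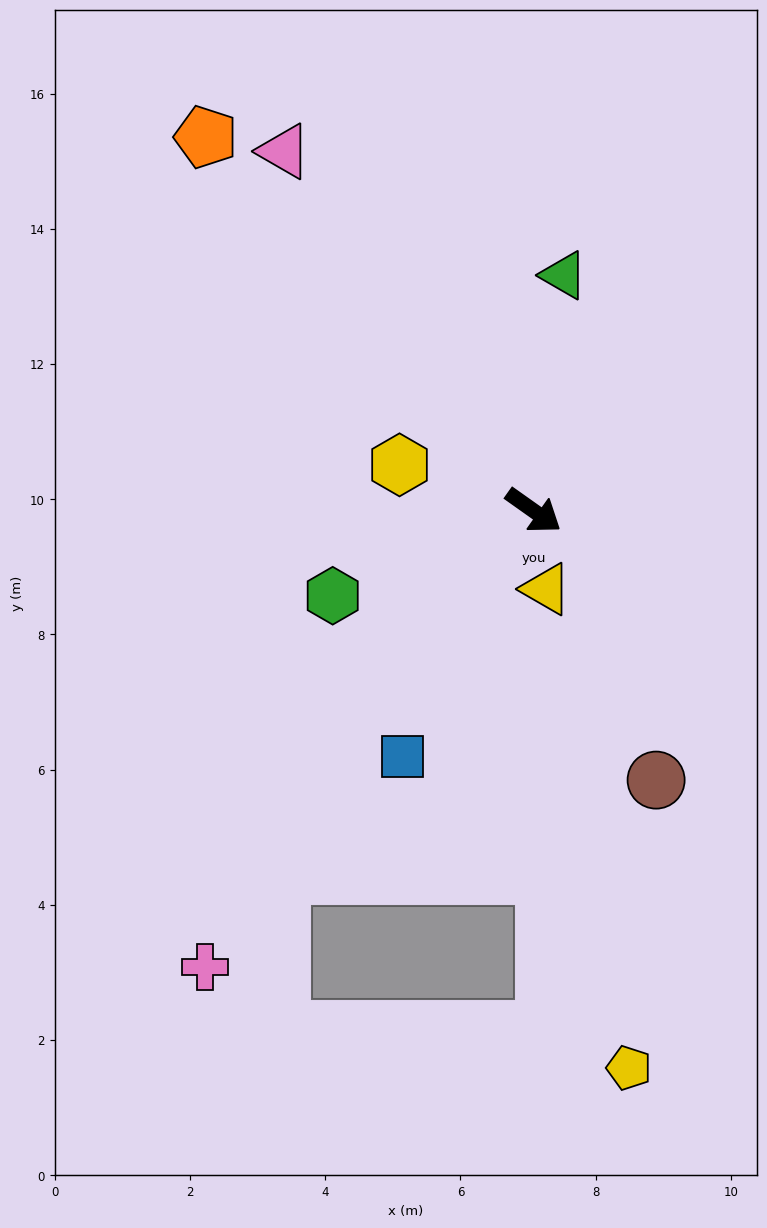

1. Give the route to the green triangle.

turn left 118°, forward 3.5 m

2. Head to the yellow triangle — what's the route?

turn right 46°, forward 1.2 m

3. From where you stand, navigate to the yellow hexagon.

turn right 164°, forward 2.1 m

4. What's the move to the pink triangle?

turn left 160°, forward 6.5 m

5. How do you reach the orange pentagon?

turn left 167°, forward 7.4 m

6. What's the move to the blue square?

turn right 83°, forward 4.1 m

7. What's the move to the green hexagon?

turn right 122°, forward 3.2 m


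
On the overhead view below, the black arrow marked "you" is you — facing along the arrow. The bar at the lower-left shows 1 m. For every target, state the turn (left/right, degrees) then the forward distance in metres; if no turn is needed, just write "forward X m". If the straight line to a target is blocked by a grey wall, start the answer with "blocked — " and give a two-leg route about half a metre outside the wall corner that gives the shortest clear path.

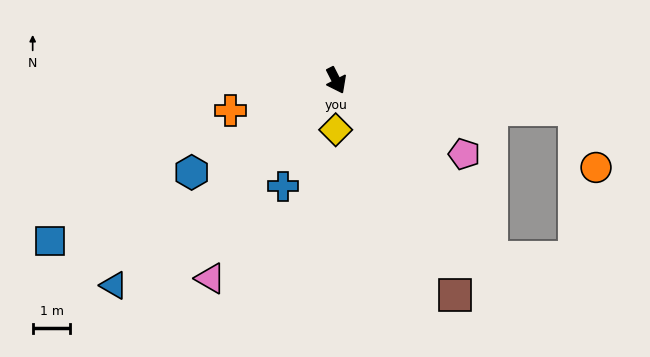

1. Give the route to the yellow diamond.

turn right 28°, forward 1.3 m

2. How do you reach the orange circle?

blocked — turn left 56°, forward 6.4 m, then turn right 62°, forward 1.6 m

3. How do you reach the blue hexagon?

turn right 85°, forward 4.5 m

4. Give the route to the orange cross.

turn right 101°, forward 2.9 m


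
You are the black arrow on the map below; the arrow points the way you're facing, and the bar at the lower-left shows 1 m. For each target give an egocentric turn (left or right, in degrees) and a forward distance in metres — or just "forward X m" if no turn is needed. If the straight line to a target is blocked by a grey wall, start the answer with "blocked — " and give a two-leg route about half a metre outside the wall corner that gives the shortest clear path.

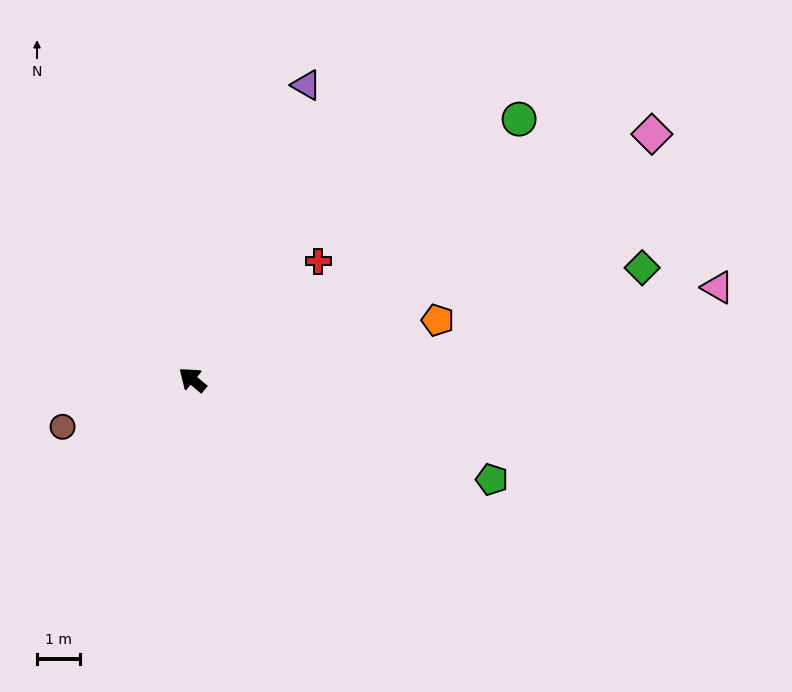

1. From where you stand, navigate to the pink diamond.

turn right 112°, forward 12.1 m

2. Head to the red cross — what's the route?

turn right 97°, forward 4.0 m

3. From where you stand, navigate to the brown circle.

turn left 60°, forward 3.2 m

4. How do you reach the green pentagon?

turn right 159°, forward 7.3 m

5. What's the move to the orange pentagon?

turn right 127°, forward 5.9 m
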